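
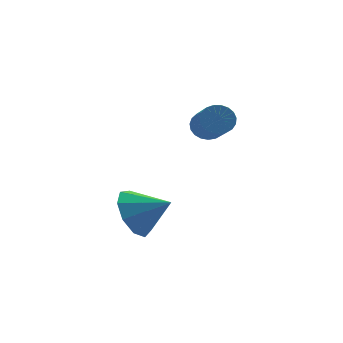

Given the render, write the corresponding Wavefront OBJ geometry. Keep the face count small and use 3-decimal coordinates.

v -2.722 2.084 0.019
v -2.206 2.25 -0.798
v -1.618 1.716 0.641
v -2.231 2.807 -0.425
v -2.485 3.025 0.155
v -2.85 2.804 0.672
v -3.155 2.245 0.883
v -3.258 1.612 0.689
v -3.11 1.199 0.182
v -2.78 1.201 -0.402
v -2.423 1.616 -0.789
v -0.379 3.628 3.104
v -0.147 3.385 2.631
v 0.071 2.129 3.383
v -0.161 2.372 3.856
v 0.047 3.482 2.737
v 0.264 2.226 3.49
v 0.166 3.604 2.907
v 0.384 2.349 3.66
v 0.192 3.731 3.111
v 0.409 2.475 3.863
v 0.119 3.84 3.313
v 0.336 2.584 4.066
v -0.04 3.912 3.48
v 0.177 2.656 4.232
v -0.258 3.935 3.581
v -0.04 2.679 4.333
v -0.496 3.905 3.6
v -0.279 2.649 4.352
v -0.715 3.827 3.533
v -0.497 2.571 4.285
v -0.875 3.715 3.392
v -0.657 2.459 4.144
v -0.949 3.587 3.201
v -0.732 2.331 3.953
v -0.925 3.467 2.993
v -0.707 2.211 3.745
v -0.806 3.375 2.805
v -0.589 2.119 3.557
v -0.613 3.326 2.668
v -0.396 2.07 3.42
v -0.38 3.33 2.606
v -0.163 2.074 3.359
f 2 1 4
f 2 4 3
f 4 1 5
f 4 5 3
f 5 1 6
f 5 6 3
f 6 1 7
f 6 7 3
f 7 1 8
f 7 8 3
f 8 1 9
f 8 9 3
f 9 1 10
f 9 10 3
f 10 1 11
f 10 11 3
f 11 1 2
f 11 2 3
f 13 12 16
f 13 16 14
f 14 16 17
f 14 17 15
f 16 12 18
f 16 18 17
f 17 18 19
f 17 19 15
f 18 12 20
f 18 20 19
f 19 20 21
f 19 21 15
f 20 12 22
f 20 22 21
f 21 22 23
f 21 23 15
f 22 12 24
f 22 24 23
f 23 24 25
f 23 25 15
f 24 12 26
f 24 26 25
f 25 26 27
f 25 27 15
f 26 12 28
f 26 28 27
f 27 28 29
f 27 29 15
f 28 12 30
f 28 30 29
f 29 30 31
f 29 31 15
f 30 12 32
f 30 32 31
f 31 32 33
f 31 33 15
f 32 12 34
f 32 34 33
f 33 34 35
f 33 35 15
f 34 12 36
f 34 36 35
f 35 36 37
f 35 37 15
f 36 12 38
f 36 38 37
f 37 38 39
f 37 39 15
f 38 12 40
f 38 40 39
f 39 40 41
f 39 41 15
f 40 12 42
f 40 42 41
f 41 42 43
f 41 43 15
f 42 12 13
f 42 13 43
f 43 13 14
f 43 14 15



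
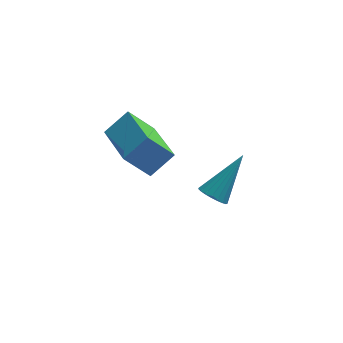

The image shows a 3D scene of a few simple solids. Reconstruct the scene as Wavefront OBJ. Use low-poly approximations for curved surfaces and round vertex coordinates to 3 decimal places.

v 0.19 0.418 0.202
v -0.696 0.349 1.245
v -0.437 2.359 -0.202
v -1.323 2.29 0.84
v 1.003 0.83 0.92
v 0.117 0.761 1.962
v 0.376 2.771 0.515
v -0.51 2.702 1.558
v 2.398 2.662 -3.328
v 2.702 2.156 -3.222
v 3.502 3.618 -1.932
v 2.839 2.262 -3.402
v 2.899 2.437 -3.57
v 2.872 2.651 -3.695
v 2.763 2.867 -3.757
v 2.592 3.047 -3.745
v 2.386 3.161 -3.66
v 2.183 3.189 -3.518
v 2.017 3.125 -3.344
v 1.917 2.982 -3.166
v 1.9 2.783 -3.016
v 1.969 2.563 -2.92
v 2.112 2.36 -2.895
v 2.305 2.21 -2.944
v 2.514 2.138 -3.06
f 2 4 1
f 5 2 1
f 1 4 3
f 3 5 1
f 2 8 4
f 6 2 5
f 6 8 2
f 4 8 3
f 7 5 3
f 3 8 7
f 7 6 5
f 8 6 7
f 10 9 12
f 10 12 11
f 12 9 13
f 12 13 11
f 13 9 14
f 13 14 11
f 14 9 15
f 14 15 11
f 15 9 16
f 15 16 11
f 16 9 17
f 16 17 11
f 17 9 18
f 17 18 11
f 18 9 19
f 18 19 11
f 19 9 20
f 19 20 11
f 20 9 21
f 20 21 11
f 21 9 22
f 21 22 11
f 22 9 23
f 22 23 11
f 23 9 24
f 23 24 11
f 24 9 25
f 24 25 11
f 25 9 10
f 25 10 11



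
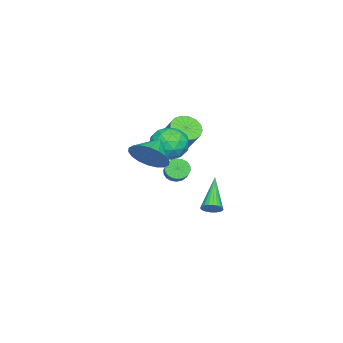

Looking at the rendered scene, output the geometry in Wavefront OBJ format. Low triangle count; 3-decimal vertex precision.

v 0.279 4.159 -4.499
v 0.645 3.914 -4.137
v -1.359 3.661 -3.181
v 0.642 4.123 -4.061
v 0.584 4.337 -4.052
v 0.48 4.525 -4.11
v 0.345 4.656 -4.228
v 0.2 4.712 -4.387
v 0.067 4.684 -4.563
v -0.034 4.576 -4.73
v -0.087 4.404 -4.861
v -0.084 4.195 -4.936
v -0.026 3.981 -4.946
v 0.078 3.793 -4.887
v 0.213 3.661 -4.769
v 0.358 3.605 -4.61
v 0.491 3.634 -4.434
v 0.591 3.742 -4.268
v -2.432 1.013 -1.526
v -1.659 0.995 -1.904
v -0.976 1.93 -0.552
v -1.748 1.947 -0.174
v -1.834 1.337 -2.052
v -1.151 2.272 -0.7
v -2.145 1.605 -2.08
v -1.462 2.539 -0.728
v -2.522 1.737 -1.981
v -1.839 2.672 -0.629
v -2.878 1.703 -1.778
v -2.195 2.638 -0.425
v -3.132 1.511 -1.517
v -2.449 2.446 -0.164
v -3.226 1.205 -1.258
v -2.543 2.14 0.094
v -3.137 0.855 -1.06
v -2.454 1.789 0.292
v -2.887 0.541 -0.97
v -2.204 1.475 0.382
v -2.533 0.335 -1.007
v -1.849 1.269 0.346
v -2.155 0.284 -1.162
v -1.472 1.219 0.19
v -1.841 0.4 -1.401
v -1.157 1.335 -0.049
v -1.662 0.657 -1.669
v -0.979 1.592 -0.317
v 4.431 2.631 0.78
v 4.958 2.926 1.663
v 3.269 2.729 1.44
v 4.871 3.341 1.448
v 4.697 3.616 1.1
v 4.47 3.696 0.689
v 4.235 3.565 0.296
v 4.039 3.249 -0.001
v 3.921 2.81 -0.144
v 3.904 2.336 -0.103
v 3.991 1.92 0.112
v 4.165 1.645 0.459
v 4.392 1.565 0.87
v 4.627 1.697 1.263
v 4.822 2.013 1.561
v 4.941 2.451 1.703
v -0.011 2.683 0.248
v 0.905 2.298 0.622
v 0.135 1.682 -1.142
v 1.051 1.297 -0.768
v 0.137 1.056 -0.284
v 0.046 1.674 0.574
v 0.994 2.306 -1.094
v 0.903 2.924 -0.236
v 1.526 2.065 -0.208
v 0.997 1.292 0.293
v 0.043 2.688 -0.813
v -0.486 1.915 -0.312
v 0.434 2.578 0.557
v 0.606 1.402 -1.077
v 0.069 1.26 -0.793
v 0.607 1.034 -0.573
v -0.071 2.211 0.529
v 0.468 1.985 0.749
v 0.017 1.255 0.216
v 0.572 1.995 -1.269
v 1.111 1.769 -1.049
v 0.433 2.946 0.053
v 0.971 2.72 0.273
v 1.023 2.725 -0.736
v 1.337 2.215 0.289
v 1.424 1.627 -0.528
v 1.39 2.22 -0.72
v 1.336 2.583 -0.215
v 1.026 1.761 0.583
v 1.113 1.172 -0.233
v 0.575 1.031 0.051
v 0.522 1.394 0.555
v 1.391 1.624 0.096
v -0.073 2.808 -0.287
v 0.014 2.219 -1.103
v 0.518 2.586 -1.075
v 0.465 2.949 -0.571
v -0.384 2.353 0.008
v -0.297 1.765 -0.809
v -0.296 1.397 -0.305
v -0.35 1.76 0.2
v -0.351 2.356 -0.616
v -1.063 1.677 -3.028
v -0.639 1.344 -3.373
v 0.567 1.95 -2.478
v 0.143 2.283 -2.132
v -0.658 1.59 -3.515
v 0.549 2.197 -2.62
v -0.756 1.853 -3.561
v 0.45 2.46 -2.666
v -0.916 2.081 -3.501
v 0.291 2.688 -2.606
v -1.104 2.23 -3.347
v 0.102 2.836 -2.452
v -1.285 2.268 -3.13
v -0.078 2.875 -2.235
v -1.421 2.19 -2.893
v -0.215 2.796 -1.998
v -1.487 2.01 -2.682
v -0.281 2.616 -1.787
v -1.469 1.763 -2.54
v -0.262 2.37 -1.645
v -1.37 1.5 -2.494
v -0.164 2.107 -1.599
v -1.211 1.272 -2.554
v -0.004 1.879 -1.659
v -1.022 1.124 -2.708
v 0.184 1.73 -1.813
v -0.842 1.085 -2.925
v 0.365 1.692 -2.03
v -0.705 1.164 -3.162
v 0.501 1.77 -2.267
f 2 1 4
f 2 4 3
f 4 1 5
f 4 5 3
f 5 1 6
f 5 6 3
f 6 1 7
f 6 7 3
f 7 1 8
f 7 8 3
f 8 1 9
f 8 9 3
f 9 1 10
f 9 10 3
f 10 1 11
f 10 11 3
f 11 1 12
f 11 12 3
f 12 1 13
f 12 13 3
f 13 1 14
f 13 14 3
f 14 1 15
f 14 15 3
f 15 1 16
f 15 16 3
f 16 1 17
f 16 17 3
f 17 1 18
f 17 18 3
f 18 1 2
f 18 2 3
f 20 19 23
f 20 23 21
f 21 23 24
f 21 24 22
f 23 19 25
f 23 25 24
f 24 25 26
f 24 26 22
f 25 19 27
f 25 27 26
f 26 27 28
f 26 28 22
f 27 19 29
f 27 29 28
f 28 29 30
f 28 30 22
f 29 19 31
f 29 31 30
f 30 31 32
f 30 32 22
f 31 19 33
f 31 33 32
f 32 33 34
f 32 34 22
f 33 19 35
f 33 35 34
f 34 35 36
f 34 36 22
f 35 19 37
f 35 37 36
f 36 37 38
f 36 38 22
f 37 19 39
f 37 39 38
f 38 39 40
f 38 40 22
f 39 19 41
f 39 41 40
f 40 41 42
f 40 42 22
f 41 19 43
f 41 43 42
f 42 43 44
f 42 44 22
f 43 19 45
f 43 45 44
f 44 45 46
f 44 46 22
f 45 19 20
f 45 20 46
f 46 20 21
f 46 21 22
f 48 47 50
f 48 50 49
f 50 47 51
f 50 51 49
f 51 47 52
f 51 52 49
f 52 47 53
f 52 53 49
f 53 47 54
f 53 54 49
f 54 47 55
f 54 55 49
f 55 47 56
f 55 56 49
f 56 47 57
f 56 57 49
f 57 47 58
f 57 58 49
f 58 47 59
f 58 59 49
f 59 47 60
f 59 60 49
f 60 47 61
f 60 61 49
f 61 47 62
f 61 62 49
f 62 47 48
f 62 48 49
f 63 100 79
f 100 74 103
f 79 103 68
f 100 103 79
f 63 79 75
f 79 68 80
f 75 80 64
f 79 80 75
f 63 75 84
f 75 64 85
f 84 85 70
f 75 85 84
f 63 84 96
f 84 70 99
f 96 99 73
f 84 99 96
f 63 96 100
f 96 73 104
f 100 104 74
f 96 104 100
f 64 80 91
f 80 68 94
f 91 94 72
f 80 94 91
f 68 103 81
f 103 74 102
f 81 102 67
f 103 102 81
f 74 104 101
f 104 73 97
f 101 97 65
f 104 97 101
f 73 99 98
f 99 70 86
f 98 86 69
f 99 86 98
f 70 85 90
f 85 64 87
f 90 87 71
f 85 87 90
f 66 92 78
f 92 72 93
f 78 93 67
f 92 93 78
f 66 78 76
f 78 67 77
f 76 77 65
f 78 77 76
f 66 76 83
f 76 65 82
f 83 82 69
f 76 82 83
f 66 83 88
f 83 69 89
f 88 89 71
f 83 89 88
f 66 88 92
f 88 71 95
f 92 95 72
f 88 95 92
f 67 93 81
f 93 72 94
f 81 94 68
f 93 94 81
f 65 77 101
f 77 67 102
f 101 102 74
f 77 102 101
f 69 82 98
f 82 65 97
f 98 97 73
f 82 97 98
f 71 89 90
f 89 69 86
f 90 86 70
f 89 86 90
f 72 95 91
f 95 71 87
f 91 87 64
f 95 87 91
f 106 105 109
f 106 109 107
f 107 109 110
f 107 110 108
f 109 105 111
f 109 111 110
f 110 111 112
f 110 112 108
f 111 105 113
f 111 113 112
f 112 113 114
f 112 114 108
f 113 105 115
f 113 115 114
f 114 115 116
f 114 116 108
f 115 105 117
f 115 117 116
f 116 117 118
f 116 118 108
f 117 105 119
f 117 119 118
f 118 119 120
f 118 120 108
f 119 105 121
f 119 121 120
f 120 121 122
f 120 122 108
f 121 105 123
f 121 123 122
f 122 123 124
f 122 124 108
f 123 105 125
f 123 125 124
f 124 125 126
f 124 126 108
f 125 105 127
f 125 127 126
f 126 127 128
f 126 128 108
f 127 105 129
f 127 129 128
f 128 129 130
f 128 130 108
f 129 105 131
f 129 131 130
f 130 131 132
f 130 132 108
f 131 105 133
f 131 133 132
f 132 133 134
f 132 134 108
f 133 105 106
f 133 106 134
f 134 106 107
f 134 107 108



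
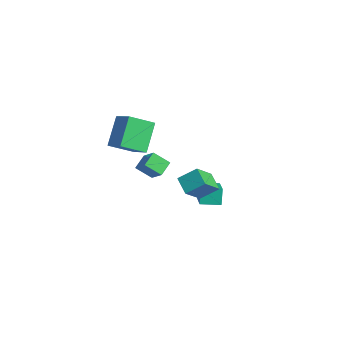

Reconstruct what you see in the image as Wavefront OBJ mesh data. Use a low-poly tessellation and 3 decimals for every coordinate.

v 0.166 -1.281 0.907
v 1.27 -1.414 2.139
v -0.159 -0.362 1.297
v 0.945 -0.495 2.53
v 1.015 -0.685 0.21
v 2.119 -0.818 1.443
v 0.69 0.234 0.601
v 1.794 0.101 1.833
v 0.823 3.033 -4.468
v 0.382 3.486 -3.472
v 1.635 4.104 -4.597
v 1.194 4.558 -3.601
v 2.066 2.202 -3.539
v 1.625 2.656 -2.543
v 2.878 3.274 -3.668
v 2.437 3.727 -2.672
v -1.01 0.187 3.615
v -1.766 -1.165 4.493
v 0.383 0.093 4.67
v -0.373 -1.259 5.548
v -0.087 -1.201 2.272
v -0.843 -2.553 3.15
v 1.306 -1.295 3.327
v 0.55 -2.647 4.205
v 2.358 1.335 -0.604
v 2.682 -0.063 1.064
v 2.93 2.367 0.149
v 3.254 0.969 1.817
v 3.466 1.051 -1.057
v 3.79 -0.347 0.611
v 4.038 2.083 -0.304
v 4.362 0.685 1.364
f 2 4 1
f 5 2 1
f 1 4 3
f 3 5 1
f 2 8 4
f 6 2 5
f 6 8 2
f 4 8 3
f 7 5 3
f 3 8 7
f 7 6 5
f 8 6 7
f 10 12 9
f 13 10 9
f 9 12 11
f 11 13 9
f 10 16 12
f 14 10 13
f 14 16 10
f 12 16 11
f 15 13 11
f 11 16 15
f 15 14 13
f 16 14 15
f 18 20 17
f 21 18 17
f 17 20 19
f 19 21 17
f 18 24 20
f 22 18 21
f 22 24 18
f 20 24 19
f 23 21 19
f 19 24 23
f 23 22 21
f 24 22 23
f 26 28 25
f 29 26 25
f 25 28 27
f 27 29 25
f 26 32 28
f 30 26 29
f 30 32 26
f 28 32 27
f 31 29 27
f 27 32 31
f 31 30 29
f 32 30 31



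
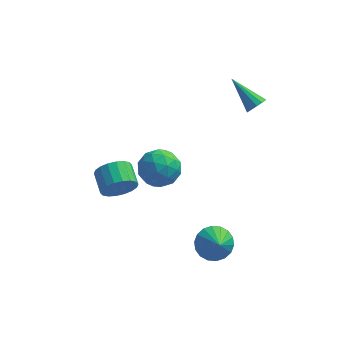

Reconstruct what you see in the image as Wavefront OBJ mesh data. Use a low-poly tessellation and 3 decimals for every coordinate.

v 2.269 2.754 1.159
v 2.504 2.587 1.616
v 1.051 3.666 2.121
v 2.64 2.848 1.539
v 2.658 3.08 1.342
v 2.552 3.207 1.087
v 2.356 3.191 0.855
v 2.133 3.036 0.719
v 1.952 2.791 0.723
v 1.872 2.534 0.866
v 1.918 2.347 1.101
v 2.075 2.289 1.355
v 2.294 2.379 1.547
v 0.935 -1.942 -4.312
v 1.484 -1.343 -3.947
v 1.265 -2.758 -3.468
v 1.145 -1.281 -3.754
v 0.763 -1.349 -3.671
v 0.416 -1.534 -3.715
v 0.172 -1.8 -3.877
v 0.079 -2.094 -4.126
v 0.155 -2.358 -4.411
v 0.386 -2.54 -4.677
v 0.726 -2.602 -4.87
v 1.107 -2.534 -4.953
v 1.454 -2.349 -4.909
v 1.699 -2.083 -4.747
v 1.792 -1.789 -4.499
v 1.715 -1.525 -4.213
v -3.483 -0.136 -2.749
v -2.974 -0.167 -2.044
v -3.407 0.824 -1.686
v -3.917 0.856 -2.391
v -2.754 0.021 -2.301
v -3.188 1.013 -1.943
v -2.679 0.179 -2.647
v -3.112 1.171 -2.289
v -2.763 0.274 -3.012
v -3.196 1.266 -2.654
v -2.989 0.288 -3.326
v -3.423 1.28 -2.968
v -3.314 0.218 -3.525
v -3.747 1.21 -3.167
v -3.672 0.078 -3.571
v -4.105 1.07 -3.213
v -3.993 -0.104 -3.454
v -4.426 0.887 -3.096
v -4.212 -0.293 -3.197
v -4.646 0.699 -2.839
v -4.288 -0.451 -2.851
v -4.721 0.541 -2.493
v -4.204 -0.546 -2.486
v -4.637 0.446 -2.128
v -3.977 -0.56 -2.172
v -4.411 0.432 -1.814
v -3.653 -0.49 -1.973
v -4.086 0.502 -1.615
v -3.295 -0.35 -1.927
v -3.728 0.642 -1.569
v -1.964 2.387 -3.364
v -1.042 2.008 -2.998
v -2.798 1.092 -2.602
v -1.876 0.713 -2.236
v -2.265 1.625 -1.854
v -1.749 2.425 -2.325
v -2.091 0.675 -3.275
v -1.575 1.475 -3.746
v -1.12 0.95 -2.943
v -1.228 1.537 -2.064
v -2.612 1.563 -3.536
v -2.72 2.15 -2.657
v -1.429 2.311 -3.248
v -2.411 0.789 -2.352
v -2.639 1.325 -2.127
v -2.097 1.102 -1.912
v -1.845 2.556 -2.852
v -1.303 2.333 -2.637
v -2.022 2.108 -1.964
v -2.537 0.767 -2.963
v -1.995 0.544 -2.748
v -1.743 1.998 -3.688
v -1.201 1.775 -3.473
v -1.818 0.992 -3.636
v -0.934 1.466 -3
v -1.424 0.706 -2.553
v -1.55 0.683 -3.164
v -1.247 1.153 -3.44
v -0.997 1.811 -2.484
v -1.488 1.05 -2.036
v -1.716 1.586 -1.811
v -1.413 2.056 -2.088
v -1.043 1.19 -2.452
v -2.352 2.05 -3.564
v -2.843 1.289 -3.116
v -2.427 1.044 -3.512
v -2.124 1.514 -3.789
v -2.416 2.394 -3.047
v -2.906 1.634 -2.6
v -2.593 1.947 -2.16
v -2.29 2.417 -2.436
v -2.797 1.91 -3.148
f 2 1 4
f 2 4 3
f 4 1 5
f 4 5 3
f 5 1 6
f 5 6 3
f 6 1 7
f 6 7 3
f 7 1 8
f 7 8 3
f 8 1 9
f 8 9 3
f 9 1 10
f 9 10 3
f 10 1 11
f 10 11 3
f 11 1 12
f 11 12 3
f 12 1 13
f 12 13 3
f 13 1 2
f 13 2 3
f 15 14 17
f 15 17 16
f 17 14 18
f 17 18 16
f 18 14 19
f 18 19 16
f 19 14 20
f 19 20 16
f 20 14 21
f 20 21 16
f 21 14 22
f 21 22 16
f 22 14 23
f 22 23 16
f 23 14 24
f 23 24 16
f 24 14 25
f 24 25 16
f 25 14 26
f 25 26 16
f 26 14 27
f 26 27 16
f 27 14 28
f 27 28 16
f 28 14 29
f 28 29 16
f 29 14 15
f 29 15 16
f 31 30 34
f 31 34 32
f 32 34 35
f 32 35 33
f 34 30 36
f 34 36 35
f 35 36 37
f 35 37 33
f 36 30 38
f 36 38 37
f 37 38 39
f 37 39 33
f 38 30 40
f 38 40 39
f 39 40 41
f 39 41 33
f 40 30 42
f 40 42 41
f 41 42 43
f 41 43 33
f 42 30 44
f 42 44 43
f 43 44 45
f 43 45 33
f 44 30 46
f 44 46 45
f 45 46 47
f 45 47 33
f 46 30 48
f 46 48 47
f 47 48 49
f 47 49 33
f 48 30 50
f 48 50 49
f 49 50 51
f 49 51 33
f 50 30 52
f 50 52 51
f 51 52 53
f 51 53 33
f 52 30 54
f 52 54 53
f 53 54 55
f 53 55 33
f 54 30 56
f 54 56 55
f 55 56 57
f 55 57 33
f 56 30 58
f 56 58 57
f 57 58 59
f 57 59 33
f 58 30 31
f 58 31 59
f 59 31 32
f 59 32 33
f 60 97 76
f 97 71 100
f 76 100 65
f 97 100 76
f 60 76 72
f 76 65 77
f 72 77 61
f 76 77 72
f 60 72 81
f 72 61 82
f 81 82 67
f 72 82 81
f 60 81 93
f 81 67 96
f 93 96 70
f 81 96 93
f 60 93 97
f 93 70 101
f 97 101 71
f 93 101 97
f 61 77 88
f 77 65 91
f 88 91 69
f 77 91 88
f 65 100 78
f 100 71 99
f 78 99 64
f 100 99 78
f 71 101 98
f 101 70 94
f 98 94 62
f 101 94 98
f 70 96 95
f 96 67 83
f 95 83 66
f 96 83 95
f 67 82 87
f 82 61 84
f 87 84 68
f 82 84 87
f 63 89 75
f 89 69 90
f 75 90 64
f 89 90 75
f 63 75 73
f 75 64 74
f 73 74 62
f 75 74 73
f 63 73 80
f 73 62 79
f 80 79 66
f 73 79 80
f 63 80 85
f 80 66 86
f 85 86 68
f 80 86 85
f 63 85 89
f 85 68 92
f 89 92 69
f 85 92 89
f 64 90 78
f 90 69 91
f 78 91 65
f 90 91 78
f 62 74 98
f 74 64 99
f 98 99 71
f 74 99 98
f 66 79 95
f 79 62 94
f 95 94 70
f 79 94 95
f 68 86 87
f 86 66 83
f 87 83 67
f 86 83 87
f 69 92 88
f 92 68 84
f 88 84 61
f 92 84 88



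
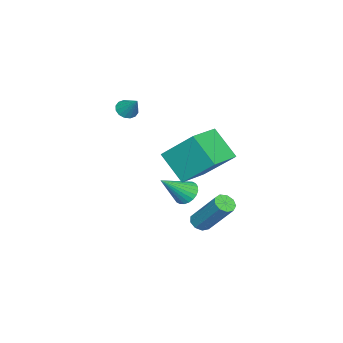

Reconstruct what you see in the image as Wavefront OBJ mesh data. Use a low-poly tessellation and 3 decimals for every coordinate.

v -0.733 -1.029 -2.571
v -0.173 -0.871 -2.979
v 0.393 -1.811 -1.329
v -0.19 -0.645 -2.821
v -0.29 -0.476 -2.624
v -0.457 -0.392 -2.42
v -0.666 -0.405 -2.239
v -0.885 -0.512 -2.108
v -1.081 -0.699 -2.048
v -1.224 -0.935 -2.067
v -1.292 -1.186 -2.163
v -1.275 -1.413 -2.321
v -1.176 -1.581 -2.518
v -1.009 -1.665 -2.722
v -0.8 -1.652 -2.903
v -0.581 -1.545 -3.034
v -0.385 -1.358 -3.094
v -0.242 -1.122 -3.075
v 2.25 0.115 2.247
v 2.316 1.64 3.732
v 2.686 1.303 1.008
v 2.752 2.828 2.494
v 3.868 -0.208 2.506
v 3.934 1.317 3.992
v 4.304 0.98 1.268
v 4.37 2.505 2.753
v 3.427 1.476 -1.561
v 3.842 1.174 -1.429
v 4.248 2.482 0.293
v 3.833 2.784 0.161
v 3.948 1.438 -1.655
v 4.353 2.746 0.067
v 3.809 1.72 -1.836
v 4.215 3.028 -0.114
v 3.492 1.887 -1.889
v 3.898 3.195 -0.167
v 3.145 1.863 -1.788
v 3.55 3.171 -0.066
v 2.93 1.657 -1.581
v 3.335 2.965 0.141
v 2.947 1.367 -1.365
v 3.353 2.675 0.357
v 3.189 1.128 -1.24
v 3.595 2.435 0.482
v 3.543 1.051 -1.266
v 3.949 2.359 0.456
v -0.302 -3.802 2.557
v 0.144 -4.151 2.616
v 0.162 -3.058 3.463
v 0.228 -3.955 2.412
v 0.169 -3.717 2.247
v -0.016 -3.502 2.165
v -0.277 -3.367 2.188
v -0.545 -3.349 2.31
v -0.748 -3.452 2.498
v -0.831 -3.648 2.702
v -0.773 -3.886 2.867
v -0.588 -4.101 2.949
v -0.326 -4.236 2.926
v -0.058 -4.254 2.804
f 2 1 4
f 2 4 3
f 4 1 5
f 4 5 3
f 5 1 6
f 5 6 3
f 6 1 7
f 6 7 3
f 7 1 8
f 7 8 3
f 8 1 9
f 8 9 3
f 9 1 10
f 9 10 3
f 10 1 11
f 10 11 3
f 11 1 12
f 11 12 3
f 12 1 13
f 12 13 3
f 13 1 14
f 13 14 3
f 14 1 15
f 14 15 3
f 15 1 16
f 15 16 3
f 16 1 17
f 16 17 3
f 17 1 18
f 17 18 3
f 18 1 2
f 18 2 3
f 20 22 19
f 23 20 19
f 19 22 21
f 21 23 19
f 20 26 22
f 24 20 23
f 24 26 20
f 22 26 21
f 25 23 21
f 21 26 25
f 25 24 23
f 26 24 25
f 28 27 31
f 28 31 29
f 29 31 32
f 29 32 30
f 31 27 33
f 31 33 32
f 32 33 34
f 32 34 30
f 33 27 35
f 33 35 34
f 34 35 36
f 34 36 30
f 35 27 37
f 35 37 36
f 36 37 38
f 36 38 30
f 37 27 39
f 37 39 38
f 38 39 40
f 38 40 30
f 39 27 41
f 39 41 40
f 40 41 42
f 40 42 30
f 41 27 43
f 41 43 42
f 42 43 44
f 42 44 30
f 43 27 45
f 43 45 44
f 44 45 46
f 44 46 30
f 45 27 28
f 45 28 46
f 46 28 29
f 46 29 30
f 48 47 50
f 48 50 49
f 50 47 51
f 50 51 49
f 51 47 52
f 51 52 49
f 52 47 53
f 52 53 49
f 53 47 54
f 53 54 49
f 54 47 55
f 54 55 49
f 55 47 56
f 55 56 49
f 56 47 57
f 56 57 49
f 57 47 58
f 57 58 49
f 58 47 59
f 58 59 49
f 59 47 60
f 59 60 49
f 60 47 48
f 60 48 49



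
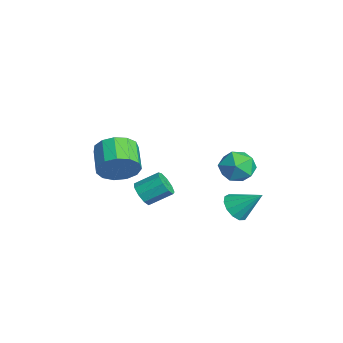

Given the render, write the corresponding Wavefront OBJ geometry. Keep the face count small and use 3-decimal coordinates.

v 2.162 -2.474 -1.284
v 2.764 -2.551 -1.341
v 2.941 -1.603 -0.753
v 2.338 -1.526 -0.696
v 2.618 -2.326 -1.66
v 2.795 -1.377 -1.072
v 2.259 -2.17 -1.804
v 2.435 -1.222 -1.216
v 1.854 -2.157 -1.704
v 2.03 -1.208 -1.116
v 1.593 -2.292 -1.408
v 1.769 -1.343 -0.82
v 1.598 -2.512 -1.054
v 1.775 -1.564 -0.466
v 1.867 -2.715 -0.807
v 2.044 -1.766 -0.219
v 2.274 -2.805 -0.784
v 2.45 -1.856 -0.196
v 2.628 -2.74 -0.994
v 2.805 -1.792 -0.407
v 2.595 1.27 -2.46
v 3.228 0.932 -2.514
v 3.165 2.19 -1.54
v 3.227 1.219 -2.801
v 3.025 1.523 -2.979
v 2.686 1.746 -2.992
v 2.319 1.818 -2.837
v 2.039 1.716 -2.561
v 1.936 1.473 -2.253
v 2.042 1.165 -2.011
v 2.323 0.89 -1.912
v 2.691 0.737 -1.986
v 3.029 0.752 -2.211
v -1.051 -2.602 -1.752
v -0.659 -2.228 -0.972
v -1.896 -2.023 -0.448
v -2.289 -2.398 -1.228
v -0.736 -1.822 -1.313
v -1.973 -1.617 -0.788
v -0.913 -1.663 -1.792
v -2.151 -1.459 -1.268
v -1.134 -1.803 -2.259
v -2.372 -1.598 -1.735
v -1.329 -2.197 -2.565
v -2.566 -1.992 -2.041
v -1.435 -2.719 -2.613
v -2.673 -2.514 -2.089
v -1.42 -3.204 -2.388
v -2.658 -3 -1.863
v -1.288 -3.498 -1.961
v -2.525 -3.294 -1.436
v -1.08 -3.508 -1.467
v -2.318 -3.303 -0.943
v -0.863 -3.23 -1.065
v -2.101 -3.026 -0.54
v -0.706 -2.753 -0.88
v -1.944 -2.548 -0.355
v 3.351 1.856 0.234
v 4.079 1.394 0.258
v 2.621 0.726 0.602
v 3.349 0.264 0.626
v 3.208 0.876 1.216
v 3.659 1.574 0.989
v 3.041 0.546 -0.129
v 3.492 1.244 -0.356
v 3.887 0.584 0.033
v 3.99 0.788 0.865
v 2.71 1.332 -0.005
v 2.813 1.536 0.827
f 2 1 5
f 2 5 3
f 3 5 6
f 3 6 4
f 5 1 7
f 5 7 6
f 6 7 8
f 6 8 4
f 7 1 9
f 7 9 8
f 8 9 10
f 8 10 4
f 9 1 11
f 9 11 10
f 10 11 12
f 10 12 4
f 11 1 13
f 11 13 12
f 12 13 14
f 12 14 4
f 13 1 15
f 13 15 14
f 14 15 16
f 14 16 4
f 15 1 17
f 15 17 16
f 16 17 18
f 16 18 4
f 17 1 19
f 17 19 18
f 18 19 20
f 18 20 4
f 19 1 2
f 19 2 20
f 20 2 3
f 20 3 4
f 22 21 24
f 22 24 23
f 24 21 25
f 24 25 23
f 25 21 26
f 25 26 23
f 26 21 27
f 26 27 23
f 27 21 28
f 27 28 23
f 28 21 29
f 28 29 23
f 29 21 30
f 29 30 23
f 30 21 31
f 30 31 23
f 31 21 32
f 31 32 23
f 32 21 33
f 32 33 23
f 33 21 22
f 33 22 23
f 35 34 38
f 35 38 36
f 36 38 39
f 36 39 37
f 38 34 40
f 38 40 39
f 39 40 41
f 39 41 37
f 40 34 42
f 40 42 41
f 41 42 43
f 41 43 37
f 42 34 44
f 42 44 43
f 43 44 45
f 43 45 37
f 44 34 46
f 44 46 45
f 45 46 47
f 45 47 37
f 46 34 48
f 46 48 47
f 47 48 49
f 47 49 37
f 48 34 50
f 48 50 49
f 49 50 51
f 49 51 37
f 50 34 52
f 50 52 51
f 51 52 53
f 51 53 37
f 52 34 54
f 52 54 53
f 53 54 55
f 53 55 37
f 54 34 56
f 54 56 55
f 55 56 57
f 55 57 37
f 56 34 35
f 56 35 57
f 57 35 36
f 57 36 37
f 58 69 63
f 58 63 59
f 58 59 65
f 58 65 68
f 58 68 69
f 59 63 67
f 63 69 62
f 69 68 60
f 68 65 64
f 65 59 66
f 61 67 62
f 61 62 60
f 61 60 64
f 61 64 66
f 61 66 67
f 62 67 63
f 60 62 69
f 64 60 68
f 66 64 65
f 67 66 59



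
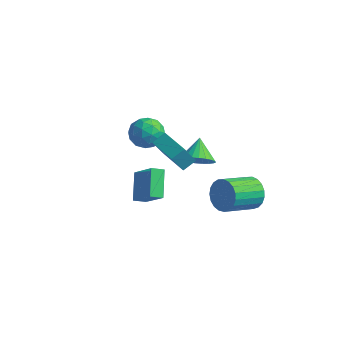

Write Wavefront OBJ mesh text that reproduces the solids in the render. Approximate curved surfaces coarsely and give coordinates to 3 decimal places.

v -3.626 1.586 0.038
v -2.509 1.455 0.047
v -3.831 -0.115 0.653
v -2.714 -0.246 0.662
v -3.204 0.451 1.397
v -3.078 1.502 1.016
v -3.262 -0.162 -0.316
v -3.136 0.889 -0.697
v -2.284 0.374 -0.172
v -2.248 0.753 0.887
v -4.092 0.587 -0.187
v -4.056 0.966 0.872
v -3.05 1.67 -0.012
v -3.29 -0.33 0.712
v -3.579 0.08 1.144
v -2.922 0.003 1.149
v -3.384 1.698 0.558
v -2.727 1.62 0.563
v -3.136 1.03 1.357
v -3.613 -0.28 0.137
v -2.956 -0.358 0.142
v -3.418 1.337 -0.449
v -2.761 1.26 -0.444
v -3.204 0.31 -0.657
v -2.261 0.957 -0.135
v -2.381 -0.042 0.227
v -2.704 0.007 -0.349
v -2.629 0.625 -0.572
v -2.24 1.18 0.487
v -2.36 0.18 0.849
v -2.648 0.59 1.281
v -2.574 1.208 1.057
v -2.107 0.545 0.359
v -3.98 1.16 -0.149
v -4.1 0.16 0.213
v -3.766 0.132 -0.357
v -3.692 0.75 -0.581
v -3.959 1.382 0.473
v -4.079 0.383 0.835
v -3.711 0.715 1.272
v -3.636 1.333 1.049
v -4.233 0.795 0.341
v 3.954 1.219 -1.519
v 4.507 1.412 -0.611
v 3.999 -0.506 0.106
v 3.446 -0.699 -0.801
v 4.096 1.561 -0.504
v 3.589 -0.358 0.213
v 3.662 1.65 -0.572
v 3.154 -0.268 0.145
v 3.278 1.665 -0.804
v 2.77 -0.253 -0.087
v 3.01 1.603 -1.16
v 2.502 -0.315 -0.443
v 2.906 1.474 -1.577
v 2.398 -0.444 -0.86
v 2.983 1.302 -1.985
v 2.475 -0.616 -1.268
v 3.228 1.115 -2.312
v 2.72 -0.803 -1.594
v 3.599 0.946 -2.501
v 3.091 -0.972 -1.784
v 4.03 0.824 -2.521
v 3.523 -1.094 -1.804
v 4.449 0.771 -2.367
v 3.941 -1.147 -1.65
v 4.782 0.795 -2.067
v 4.274 -1.123 -1.35
v 4.972 0.892 -1.672
v 4.464 -1.026 -0.955
v 4.986 1.046 -1.25
v 4.478 -0.872 -0.533
v 4.821 1.23 -0.875
v 4.313 -0.688 -0.158
v -1.869 -2.038 -3.239
v -0.345 -2.335 -1.885
v -2.761 -0.877 -1.981
v -1.237 -1.174 -0.627
v -1.463 -1.386 -3.553
v 0.061 -1.683 -2.199
v -2.355 -0.225 -2.295
v -0.831 -0.522 -0.941
v 0.739 0.419 0.059
v 1.678 0.545 0.513
v 0.101 1.421 1.101
v 1.684 0.843 0.231
v 1.547 1.076 -0.077
v 1.287 1.209 -0.364
v 0.944 1.222 -0.587
v 0.569 1.113 -0.711
v 0.22 0.898 -0.719
v -0.05 0.611 -0.608
v -0.199 0.294 -0.395
v -0.206 -0.004 -0.114
v -0.069 -0.237 0.194
v 0.191 -0.37 0.481
v 0.534 -0.383 0.704
v 0.909 -0.274 0.829
v 1.258 -0.059 0.836
v 1.528 0.228 0.725
v 0.61 -2.28 2.228
v 0.366 -2.937 3.417
v 0.87 -1.522 2.7
v 0.626 -2.179 3.889
v 2.554 -2.961 2.251
v 2.31 -3.618 3.44
v 2.814 -2.203 2.723
v 2.57 -2.86 3.912
f 1 38 17
f 38 12 41
f 17 41 6
f 38 41 17
f 1 17 13
f 17 6 18
f 13 18 2
f 17 18 13
f 1 13 22
f 13 2 23
f 22 23 8
f 13 23 22
f 1 22 34
f 22 8 37
f 34 37 11
f 22 37 34
f 1 34 38
f 34 11 42
f 38 42 12
f 34 42 38
f 2 18 29
f 18 6 32
f 29 32 10
f 18 32 29
f 6 41 19
f 41 12 40
f 19 40 5
f 41 40 19
f 12 42 39
f 42 11 35
f 39 35 3
f 42 35 39
f 11 37 36
f 37 8 24
f 36 24 7
f 37 24 36
f 8 23 28
f 23 2 25
f 28 25 9
f 23 25 28
f 4 30 16
f 30 10 31
f 16 31 5
f 30 31 16
f 4 16 14
f 16 5 15
f 14 15 3
f 16 15 14
f 4 14 21
f 14 3 20
f 21 20 7
f 14 20 21
f 4 21 26
f 21 7 27
f 26 27 9
f 21 27 26
f 4 26 30
f 26 9 33
f 30 33 10
f 26 33 30
f 5 31 19
f 31 10 32
f 19 32 6
f 31 32 19
f 3 15 39
f 15 5 40
f 39 40 12
f 15 40 39
f 7 20 36
f 20 3 35
f 36 35 11
f 20 35 36
f 9 27 28
f 27 7 24
f 28 24 8
f 27 24 28
f 10 33 29
f 33 9 25
f 29 25 2
f 33 25 29
f 44 43 47
f 44 47 45
f 45 47 48
f 45 48 46
f 47 43 49
f 47 49 48
f 48 49 50
f 48 50 46
f 49 43 51
f 49 51 50
f 50 51 52
f 50 52 46
f 51 43 53
f 51 53 52
f 52 53 54
f 52 54 46
f 53 43 55
f 53 55 54
f 54 55 56
f 54 56 46
f 55 43 57
f 55 57 56
f 56 57 58
f 56 58 46
f 57 43 59
f 57 59 58
f 58 59 60
f 58 60 46
f 59 43 61
f 59 61 60
f 60 61 62
f 60 62 46
f 61 43 63
f 61 63 62
f 62 63 64
f 62 64 46
f 63 43 65
f 63 65 64
f 64 65 66
f 64 66 46
f 65 43 67
f 65 67 66
f 66 67 68
f 66 68 46
f 67 43 69
f 67 69 68
f 68 69 70
f 68 70 46
f 69 43 71
f 69 71 70
f 70 71 72
f 70 72 46
f 71 43 73
f 71 73 72
f 72 73 74
f 72 74 46
f 73 43 44
f 73 44 74
f 74 44 45
f 74 45 46
f 76 78 75
f 79 76 75
f 75 78 77
f 77 79 75
f 76 82 78
f 80 76 79
f 80 82 76
f 78 82 77
f 81 79 77
f 77 82 81
f 81 80 79
f 82 80 81
f 84 83 86
f 84 86 85
f 86 83 87
f 86 87 85
f 87 83 88
f 87 88 85
f 88 83 89
f 88 89 85
f 89 83 90
f 89 90 85
f 90 83 91
f 90 91 85
f 91 83 92
f 91 92 85
f 92 83 93
f 92 93 85
f 93 83 94
f 93 94 85
f 94 83 95
f 94 95 85
f 95 83 96
f 95 96 85
f 96 83 97
f 96 97 85
f 97 83 98
f 97 98 85
f 98 83 99
f 98 99 85
f 99 83 100
f 99 100 85
f 100 83 84
f 100 84 85
f 102 104 101
f 105 102 101
f 101 104 103
f 103 105 101
f 102 108 104
f 106 102 105
f 106 108 102
f 104 108 103
f 107 105 103
f 103 108 107
f 107 106 105
f 108 106 107



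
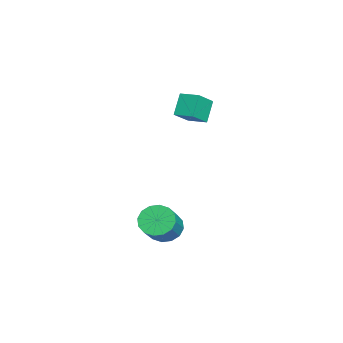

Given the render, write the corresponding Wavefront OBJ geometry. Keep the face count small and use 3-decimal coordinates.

v 1.967 -1.007 -1.078
v 2.326 -1.446 -1.569
v 3.412 -1.672 -0.574
v 3.053 -1.233 -0.082
v 2.462 -1.088 -1.636
v 3.547 -1.314 -0.64
v 2.465 -0.709 -1.553
v 3.551 -0.935 -0.558
v 2.335 -0.409 -1.343
v 3.42 -0.635 -0.348
v 2.106 -0.27 -1.062
v 3.192 -0.496 -0.067
v 1.84 -0.328 -0.785
v 2.926 -0.554 0.21
v 1.608 -0.568 -0.586
v 2.694 -0.794 0.409
v 1.473 -0.926 -0.52
v 2.558 -1.152 0.476
v 1.469 -1.305 -0.602
v 2.555 -1.531 0.393
v 1.6 -1.605 -0.812
v 2.685 -1.831 0.183
v 1.828 -1.744 -1.093
v 2.914 -1.97 -0.098
v 2.094 -1.686 -1.37
v 3.18 -1.912 -0.375
v -2.974 -0.185 3.499
v -2.214 -0.707 4.187
v -2.558 0.591 3.628
v -1.798 0.07 4.316
v -2.322 -0.39 2.624
v -1.562 -0.911 3.312
v -1.906 0.387 2.753
v -1.146 -0.135 3.441
f 2 1 5
f 2 5 3
f 3 5 6
f 3 6 4
f 5 1 7
f 5 7 6
f 6 7 8
f 6 8 4
f 7 1 9
f 7 9 8
f 8 9 10
f 8 10 4
f 9 1 11
f 9 11 10
f 10 11 12
f 10 12 4
f 11 1 13
f 11 13 12
f 12 13 14
f 12 14 4
f 13 1 15
f 13 15 14
f 14 15 16
f 14 16 4
f 15 1 17
f 15 17 16
f 16 17 18
f 16 18 4
f 17 1 19
f 17 19 18
f 18 19 20
f 18 20 4
f 19 1 21
f 19 21 20
f 20 21 22
f 20 22 4
f 21 1 23
f 21 23 22
f 22 23 24
f 22 24 4
f 23 1 25
f 23 25 24
f 24 25 26
f 24 26 4
f 25 1 2
f 25 2 26
f 26 2 3
f 26 3 4
f 28 30 27
f 31 28 27
f 27 30 29
f 29 31 27
f 28 34 30
f 32 28 31
f 32 34 28
f 30 34 29
f 33 31 29
f 29 34 33
f 33 32 31
f 34 32 33



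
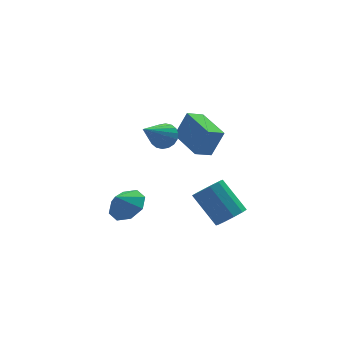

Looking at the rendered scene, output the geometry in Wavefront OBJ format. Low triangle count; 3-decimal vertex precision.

v -0.863 1.963 -2.816
v -0.223 2.493 -2.225
v -1.477 1.777 -1.984
v -0.781 2.941 -2.537
v -1.388 2.816 -3.012
v -1.687 2.191 -3.372
v -1.504 1.433 -3.407
v -0.946 0.985 -3.095
v -0.339 1.11 -2.62
v -0.04 1.735 -2.259
v 3.876 0.694 -3.802
v 4.602 0.602 -3.332
v 3.81 1.834 -1.868
v 3.084 1.926 -2.338
v 4.666 1.027 -3.655
v 3.874 2.259 -2.191
v 4.428 1.325 -4.034
v 3.637 2.557 -2.57
v 3.979 1.382 -4.324
v 3.188 2.613 -2.861
v 3.491 1.176 -4.415
v 2.699 2.408 -2.952
v 3.15 0.786 -4.272
v 2.358 2.018 -2.808
v 3.086 0.361 -3.949
v 2.294 1.593 -2.485
v 3.323 0.063 -3.57
v 2.532 1.295 -2.106
v 3.772 0.007 -3.279
v 2.981 1.238 -1.816
v 4.261 0.212 -3.188
v 3.469 1.444 -1.725
v 2.289 1.392 0.487
v 2.906 1.367 1.898
v 1.878 3.348 0.701
v 2.496 3.323 2.112
v 3.164 1.617 0.108
v 3.782 1.592 1.519
v 2.754 3.573 0.322
v 3.371 3.548 1.733
v 0.713 1.148 2.14
v 1.268 1.047 2.619
v -0.573 0.152 3.42
v 1.14 1.335 2.714
v 0.928 1.586 2.696
v 0.673 1.75 2.568
v 0.426 1.795 2.354
v 0.236 1.712 2.099
v 0.14 1.517 1.851
v 0.158 1.249 1.661
v 0.286 0.961 1.565
v 0.498 0.709 1.583
v 0.753 0.545 1.712
v 1 0.5 1.925
v 1.19 0.584 2.181
v 1.286 0.779 2.428
f 2 1 4
f 2 4 3
f 4 1 5
f 4 5 3
f 5 1 6
f 5 6 3
f 6 1 7
f 6 7 3
f 7 1 8
f 7 8 3
f 8 1 9
f 8 9 3
f 9 1 10
f 9 10 3
f 10 1 2
f 10 2 3
f 12 11 15
f 12 15 13
f 13 15 16
f 13 16 14
f 15 11 17
f 15 17 16
f 16 17 18
f 16 18 14
f 17 11 19
f 17 19 18
f 18 19 20
f 18 20 14
f 19 11 21
f 19 21 20
f 20 21 22
f 20 22 14
f 21 11 23
f 21 23 22
f 22 23 24
f 22 24 14
f 23 11 25
f 23 25 24
f 24 25 26
f 24 26 14
f 25 11 27
f 25 27 26
f 26 27 28
f 26 28 14
f 27 11 29
f 27 29 28
f 28 29 30
f 28 30 14
f 29 11 31
f 29 31 30
f 30 31 32
f 30 32 14
f 31 11 12
f 31 12 32
f 32 12 13
f 32 13 14
f 34 36 33
f 37 34 33
f 33 36 35
f 35 37 33
f 34 40 36
f 38 34 37
f 38 40 34
f 36 40 35
f 39 37 35
f 35 40 39
f 39 38 37
f 40 38 39
f 42 41 44
f 42 44 43
f 44 41 45
f 44 45 43
f 45 41 46
f 45 46 43
f 46 41 47
f 46 47 43
f 47 41 48
f 47 48 43
f 48 41 49
f 48 49 43
f 49 41 50
f 49 50 43
f 50 41 51
f 50 51 43
f 51 41 52
f 51 52 43
f 52 41 53
f 52 53 43
f 53 41 54
f 53 54 43
f 54 41 55
f 54 55 43
f 55 41 56
f 55 56 43
f 56 41 42
f 56 42 43



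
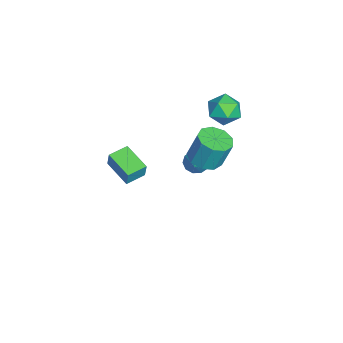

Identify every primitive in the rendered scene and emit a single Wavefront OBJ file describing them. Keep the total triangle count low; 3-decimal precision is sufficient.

v -1.331 1.774 -0.663
v -0.459 2.288 -0.857
v -0.418 2.86 0.85
v -1.289 2.346 1.043
v -1.016 2.702 -0.982
v -0.974 3.273 0.725
v -1.72 2.681 -0.958
v -1.678 3.253 0.749
v -2.242 2.236 -0.796
v -2.2 2.808 0.91
v -2.337 1.575 -0.572
v -2.296 2.147 1.134
v -1.962 1.007 -0.391
v -1.92 1.579 1.316
v -1.291 0.798 -0.337
v -1.25 1.37 1.369
v -0.639 1.046 -0.436
v -0.598 1.617 1.27
v -0.311 1.634 -0.641
v -0.269 2.206 1.065
v -3.712 1.274 -3.463
v -3.3 1.563 -4.033
v -2.248 1.206 -2.437
v -3.463 1.921 -3.776
v -3.721 2.032 -3.4
v -3.976 1.854 -3.048
v -4.13 1.454 -2.854
v -4.125 0.986 -2.894
v -3.962 0.628 -3.15
v -3.704 0.517 -3.527
v -3.449 0.695 -3.879
v -3.294 1.095 -4.072
v 2.53 -2.193 3.286
v 2.769 -2.087 4.241
v 3.785 -1.162 2.857
v 4.024 -1.055 3.811
v 3.236 -3.085 3.209
v 3.475 -2.978 4.163
v 4.491 -2.053 2.779
v 4.73 -1.947 3.734
v -3.432 3.122 1.074
v -2.697 3.673 1.627
v -3.423 1.887 2.293
v -2.688 2.438 2.846
v -3.689 2.814 2.762
v -3.694 3.577 2.009
v -2.426 1.983 1.911
v -2.431 2.746 1.158
v -2.075 2.969 2.144
v -2.855 3.483 2.671
v -3.265 2.077 1.249
v -4.045 2.591 1.776
f 2 1 5
f 2 5 3
f 3 5 6
f 3 6 4
f 5 1 7
f 5 7 6
f 6 7 8
f 6 8 4
f 7 1 9
f 7 9 8
f 8 9 10
f 8 10 4
f 9 1 11
f 9 11 10
f 10 11 12
f 10 12 4
f 11 1 13
f 11 13 12
f 12 13 14
f 12 14 4
f 13 1 15
f 13 15 14
f 14 15 16
f 14 16 4
f 15 1 17
f 15 17 16
f 16 17 18
f 16 18 4
f 17 1 19
f 17 19 18
f 18 19 20
f 18 20 4
f 19 1 2
f 19 2 20
f 20 2 3
f 20 3 4
f 22 21 24
f 22 24 23
f 24 21 25
f 24 25 23
f 25 21 26
f 25 26 23
f 26 21 27
f 26 27 23
f 27 21 28
f 27 28 23
f 28 21 29
f 28 29 23
f 29 21 30
f 29 30 23
f 30 21 31
f 30 31 23
f 31 21 32
f 31 32 23
f 32 21 22
f 32 22 23
f 34 36 33
f 37 34 33
f 33 36 35
f 35 37 33
f 34 40 36
f 38 34 37
f 38 40 34
f 36 40 35
f 39 37 35
f 35 40 39
f 39 38 37
f 40 38 39
f 41 52 46
f 41 46 42
f 41 42 48
f 41 48 51
f 41 51 52
f 42 46 50
f 46 52 45
f 52 51 43
f 51 48 47
f 48 42 49
f 44 50 45
f 44 45 43
f 44 43 47
f 44 47 49
f 44 49 50
f 45 50 46
f 43 45 52
f 47 43 51
f 49 47 48
f 50 49 42



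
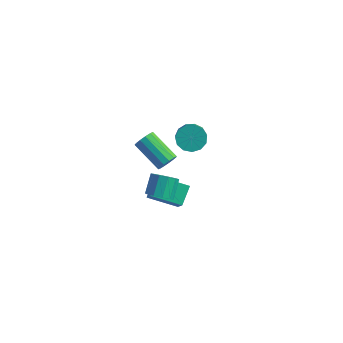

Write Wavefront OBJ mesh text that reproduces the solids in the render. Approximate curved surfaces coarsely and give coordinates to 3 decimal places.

v -2.393 3.955 -0.653
v -1.692 4.579 -0.506
v -1.146 3.769 0.321
v -1.847 3.145 0.173
v -2.072 4.691 -0.145
v -1.525 3.881 0.681
v -2.553 4.569 0.054
v -2.007 3.759 0.881
v -2.984 4.252 0.028
v -2.438 3.442 0.855
v -3.228 3.841 -0.214
v -2.681 3.031 0.613
v -3.206 3.466 -0.595
v -2.659 2.656 0.232
v -2.926 3.247 -0.995
v -2.38 2.437 -0.168
v -2.477 3.252 -1.287
v -1.931 2.442 -0.46
v -2.002 3.48 -1.377
v -1.455 2.67 -0.55
v -1.65 3.859 -1.238
v -1.104 3.049 -0.411
v -1.535 4.269 -0.913
v -0.989 3.459 -0.086
v -2.287 -0.849 -2.512
v -2.49 0.242 -1.708
v -0.597 -0.112 -3.084
v -0.8 0.978 -2.279
v -1.34 -1.818 -0.961
v -1.543 -0.728 -0.156
v 0.35 -1.082 -1.532
v 0.147 0.009 -0.728
v -0.123 -1.84 2.872
v 0.153 -2.105 3.422
v -1.641 -1.826 4.458
v -1.917 -1.56 3.908
v 0.22 -1.734 3.438
v -1.574 -1.455 4.474
v 0.178 -1.396 3.274
v -1.615 -1.117 4.31
v 0.04 -1.199 2.983
v -1.753 -0.92 4.019
v -0.149 -1.206 2.656
v -1.943 -0.927 3.692
v -0.33 -1.413 2.398
v -2.124 -1.134 3.434
v -0.446 -1.756 2.291
v -2.24 -1.477 3.327
v -0.459 -2.126 2.368
v -2.253 -1.846 3.404
v -0.366 -2.404 2.605
v -2.159 -2.125 3.641
v -0.195 -2.504 2.927
v -1.989 -2.224 3.963
v -0.002 -2.392 3.231
v -1.795 -2.113 4.267
v 1.009 -4.324 2.506
v 1.763 -4.391 2.765
v 1.525 -3.484 3.694
v 0.771 -3.416 3.434
v 1.752 -4.039 2.418
v 1.513 -3.132 3.347
v 1.457 -3.795 2.105
v 1.218 -2.888 3.033
v 0.991 -3.754 1.944
v 0.752 -2.847 2.873
v 0.532 -3.93 1.999
v 0.293 -3.023 2.927
v 0.255 -4.256 2.246
v 0.017 -3.349 3.175
v 0.267 -4.608 2.593
v 0.028 -3.701 3.522
v 0.562 -4.852 2.907
v 0.323 -3.945 3.835
v 1.028 -4.893 3.067
v 0.789 -3.986 3.996
v 1.487 -4.717 3.013
v 1.248 -3.81 3.941
f 2 1 5
f 2 5 3
f 3 5 6
f 3 6 4
f 5 1 7
f 5 7 6
f 6 7 8
f 6 8 4
f 7 1 9
f 7 9 8
f 8 9 10
f 8 10 4
f 9 1 11
f 9 11 10
f 10 11 12
f 10 12 4
f 11 1 13
f 11 13 12
f 12 13 14
f 12 14 4
f 13 1 15
f 13 15 14
f 14 15 16
f 14 16 4
f 15 1 17
f 15 17 16
f 16 17 18
f 16 18 4
f 17 1 19
f 17 19 18
f 18 19 20
f 18 20 4
f 19 1 21
f 19 21 20
f 20 21 22
f 20 22 4
f 21 1 23
f 21 23 22
f 22 23 24
f 22 24 4
f 23 1 2
f 23 2 24
f 24 2 3
f 24 3 4
f 26 28 25
f 29 26 25
f 25 28 27
f 27 29 25
f 26 32 28
f 30 26 29
f 30 32 26
f 28 32 27
f 31 29 27
f 27 32 31
f 31 30 29
f 32 30 31
f 34 33 37
f 34 37 35
f 35 37 38
f 35 38 36
f 37 33 39
f 37 39 38
f 38 39 40
f 38 40 36
f 39 33 41
f 39 41 40
f 40 41 42
f 40 42 36
f 41 33 43
f 41 43 42
f 42 43 44
f 42 44 36
f 43 33 45
f 43 45 44
f 44 45 46
f 44 46 36
f 45 33 47
f 45 47 46
f 46 47 48
f 46 48 36
f 47 33 49
f 47 49 48
f 48 49 50
f 48 50 36
f 49 33 51
f 49 51 50
f 50 51 52
f 50 52 36
f 51 33 53
f 51 53 52
f 52 53 54
f 52 54 36
f 53 33 55
f 53 55 54
f 54 55 56
f 54 56 36
f 55 33 34
f 55 34 56
f 56 34 35
f 56 35 36
f 58 57 61
f 58 61 59
f 59 61 62
f 59 62 60
f 61 57 63
f 61 63 62
f 62 63 64
f 62 64 60
f 63 57 65
f 63 65 64
f 64 65 66
f 64 66 60
f 65 57 67
f 65 67 66
f 66 67 68
f 66 68 60
f 67 57 69
f 67 69 68
f 68 69 70
f 68 70 60
f 69 57 71
f 69 71 70
f 70 71 72
f 70 72 60
f 71 57 73
f 71 73 72
f 72 73 74
f 72 74 60
f 73 57 75
f 73 75 74
f 74 75 76
f 74 76 60
f 75 57 77
f 75 77 76
f 76 77 78
f 76 78 60
f 77 57 58
f 77 58 78
f 78 58 59
f 78 59 60



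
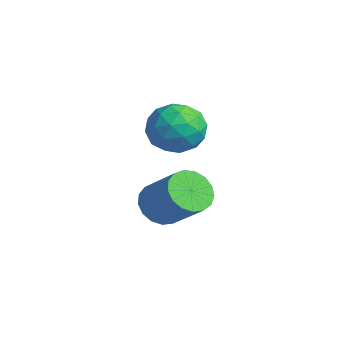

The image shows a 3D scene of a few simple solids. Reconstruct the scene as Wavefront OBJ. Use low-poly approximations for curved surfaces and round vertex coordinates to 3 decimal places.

v 2.743 2.829 0.685
v 3.552 1.902 0.656
v 1.628 1.898 -0.676
v 2.437 0.971 -0.705
v 1.744 1.152 0.295
v 2.434 1.727 1.136
v 2.746 2.073 -1.156
v 3.436 2.648 -0.315
v 3.554 1.435 -0.483
v 2.935 0.866 0.415
v 2.245 2.934 -0.435
v 1.626 2.365 0.463
v 3.246 2.447 0.79
v 1.934 1.353 -0.81
v 1.527 1.459 -0.222
v 2.003 0.914 -0.239
v 2.588 2.344 1.072
v 3.064 1.799 1.055
v 2.001 1.358 0.843
v 2.116 2.001 -1.075
v 2.592 1.456 -1.092
v 3.177 2.886 0.219
v 3.653 2.341 0.202
v 3.179 2.442 -0.863
v 3.722 1.628 0.103
v 3.067 1.081 -0.696
v 3.249 1.729 -0.962
v 3.654 2.067 -0.467
v 3.358 1.293 0.631
v 2.702 0.746 -0.169
v 2.295 0.852 0.419
v 2.701 1.19 0.914
v 3.359 1.019 -0.038
v 2.478 3.054 0.149
v 1.822 2.507 -0.651
v 2.479 2.61 -0.934
v 2.885 2.948 -0.439
v 2.113 2.719 0.676
v 1.458 2.172 -0.123
v 1.526 1.733 0.447
v 1.931 2.071 0.942
v 1.821 2.781 0.018
v 1.968 1.569 -4.295
v 2.603 1.759 -5.071
v 4.127 2.261 -3.701
v 3.492 2.071 -2.925
v 2.387 2.189 -4.988
v 3.911 2.691 -3.618
v 2.075 2.477 -4.747
v 3.599 2.979 -3.377
v 1.739 2.557 -4.402
v 3.263 3.059 -3.032
v 1.455 2.41 -4.033
v 2.979 2.913 -2.663
v 1.289 2.071 -3.724
v 2.813 2.574 -2.354
v 1.278 1.617 -3.545
v 2.802 2.119 -2.175
v 1.426 1.151 -3.539
v 2.95 1.654 -2.169
v 1.697 0.782 -3.705
v 3.221 1.284 -2.335
v 2.031 0.592 -4.007
v 3.555 1.095 -2.637
v 2.35 0.626 -4.375
v 3.874 1.129 -3.005
v 2.582 0.876 -4.724
v 4.106 1.379 -3.354
v 2.673 1.285 -4.975
v 4.197 1.788 -3.605
f 1 38 17
f 38 12 41
f 17 41 6
f 38 41 17
f 1 17 13
f 17 6 18
f 13 18 2
f 17 18 13
f 1 13 22
f 13 2 23
f 22 23 8
f 13 23 22
f 1 22 34
f 22 8 37
f 34 37 11
f 22 37 34
f 1 34 38
f 34 11 42
f 38 42 12
f 34 42 38
f 2 18 29
f 18 6 32
f 29 32 10
f 18 32 29
f 6 41 19
f 41 12 40
f 19 40 5
f 41 40 19
f 12 42 39
f 42 11 35
f 39 35 3
f 42 35 39
f 11 37 36
f 37 8 24
f 36 24 7
f 37 24 36
f 8 23 28
f 23 2 25
f 28 25 9
f 23 25 28
f 4 30 16
f 30 10 31
f 16 31 5
f 30 31 16
f 4 16 14
f 16 5 15
f 14 15 3
f 16 15 14
f 4 14 21
f 14 3 20
f 21 20 7
f 14 20 21
f 4 21 26
f 21 7 27
f 26 27 9
f 21 27 26
f 4 26 30
f 26 9 33
f 30 33 10
f 26 33 30
f 5 31 19
f 31 10 32
f 19 32 6
f 31 32 19
f 3 15 39
f 15 5 40
f 39 40 12
f 15 40 39
f 7 20 36
f 20 3 35
f 36 35 11
f 20 35 36
f 9 27 28
f 27 7 24
f 28 24 8
f 27 24 28
f 10 33 29
f 33 9 25
f 29 25 2
f 33 25 29
f 44 43 47
f 44 47 45
f 45 47 48
f 45 48 46
f 47 43 49
f 47 49 48
f 48 49 50
f 48 50 46
f 49 43 51
f 49 51 50
f 50 51 52
f 50 52 46
f 51 43 53
f 51 53 52
f 52 53 54
f 52 54 46
f 53 43 55
f 53 55 54
f 54 55 56
f 54 56 46
f 55 43 57
f 55 57 56
f 56 57 58
f 56 58 46
f 57 43 59
f 57 59 58
f 58 59 60
f 58 60 46
f 59 43 61
f 59 61 60
f 60 61 62
f 60 62 46
f 61 43 63
f 61 63 62
f 62 63 64
f 62 64 46
f 63 43 65
f 63 65 64
f 64 65 66
f 64 66 46
f 65 43 67
f 65 67 66
f 66 67 68
f 66 68 46
f 67 43 69
f 67 69 68
f 68 69 70
f 68 70 46
f 69 43 44
f 69 44 70
f 70 44 45
f 70 45 46



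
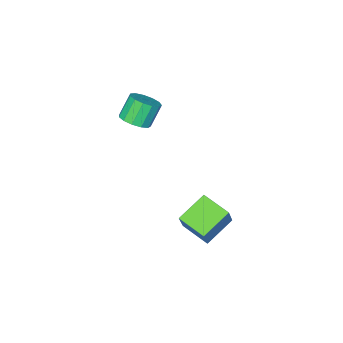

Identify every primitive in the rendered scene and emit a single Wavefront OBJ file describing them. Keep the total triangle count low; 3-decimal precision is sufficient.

v 4.259 -0.834 1.895
v 4.962 -1.273 2.316
v 4.144 -1.346 3.606
v 3.441 -0.906 3.185
v 5.04 -0.761 2.394
v 4.222 -0.834 3.685
v 4.871 -0.272 2.314
v 4.052 -0.345 3.605
v 4.507 0.039 2.101
v 3.688 -0.034 3.391
v 4.064 0.073 1.822
v 3.246 0 3.112
v 3.684 -0.181 1.566
v 2.865 -0.254 2.857
v 3.486 -0.642 1.415
v 2.667 -0.715 2.705
v 3.534 -1.164 1.416
v 2.715 -1.237 2.706
v 3.812 -1.581 1.569
v 2.993 -1.654 2.859
v 4.232 -1.761 1.825
v 3.413 -1.833 3.116
v 4.661 -1.646 2.104
v 3.842 -1.719 3.394
v 3.907 2.83 -4.795
v 2.119 2.742 -3.905
v 3.588 4.515 -5.271
v 1.799 4.427 -4.381
v 4.681 3.433 -3.179
v 2.892 3.345 -2.289
v 4.361 5.118 -3.655
v 2.573 5.03 -2.765
f 2 1 5
f 2 5 3
f 3 5 6
f 3 6 4
f 5 1 7
f 5 7 6
f 6 7 8
f 6 8 4
f 7 1 9
f 7 9 8
f 8 9 10
f 8 10 4
f 9 1 11
f 9 11 10
f 10 11 12
f 10 12 4
f 11 1 13
f 11 13 12
f 12 13 14
f 12 14 4
f 13 1 15
f 13 15 14
f 14 15 16
f 14 16 4
f 15 1 17
f 15 17 16
f 16 17 18
f 16 18 4
f 17 1 19
f 17 19 18
f 18 19 20
f 18 20 4
f 19 1 21
f 19 21 20
f 20 21 22
f 20 22 4
f 21 1 23
f 21 23 22
f 22 23 24
f 22 24 4
f 23 1 2
f 23 2 24
f 24 2 3
f 24 3 4
f 26 28 25
f 29 26 25
f 25 28 27
f 27 29 25
f 26 32 28
f 30 26 29
f 30 32 26
f 28 32 27
f 31 29 27
f 27 32 31
f 31 30 29
f 32 30 31



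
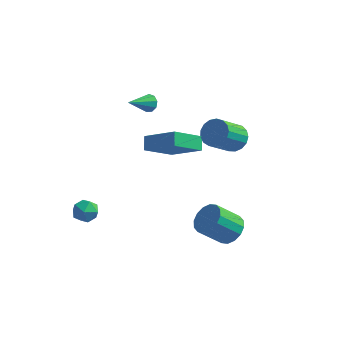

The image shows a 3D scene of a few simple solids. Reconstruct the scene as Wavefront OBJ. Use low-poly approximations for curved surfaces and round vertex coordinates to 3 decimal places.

v -3.222 3.621 2.299
v -2.992 3.821 2.815
v -3.878 2.299 3.101
v -3.368 3.974 2.761
v -3.677 3.963 2.49
v -3.772 3.791 2.13
v -3.61 3.54 1.848
v -3.267 3.327 1.778
v -2.902 3.251 1.951
v -2.688 3.349 2.287
v -2.723 3.574 2.628
v 3.476 -1.604 -2.035
v 4.239 -1.72 -1.479
v 3.226 -2.492 -0.25
v 2.464 -2.376 -0.805
v 4.056 -1.281 -1.354
v 3.043 -2.053 -0.125
v 3.717 -0.928 -1.411
v 2.705 -1.701 -0.182
v 3.315 -0.757 -1.636
v 2.302 -1.529 -0.406
v 2.955 -0.812 -1.967
v 1.943 -1.585 -0.737
v 2.735 -1.08 -2.316
v 1.723 -1.852 -1.087
v 2.714 -1.488 -2.59
v 1.701 -2.26 -1.361
v 2.897 -1.927 -2.715
v 1.884 -2.699 -1.486
v 3.235 -2.279 -2.658
v 2.223 -3.052 -1.429
v 3.638 -2.451 -2.434
v 2.625 -3.223 -1.204
v 3.997 -2.395 -2.103
v 2.985 -3.168 -0.873
v 4.217 -2.128 -1.753
v 3.205 -2.9 -0.524
v 2.339 1.789 2.419
v 2.978 1.241 2.164
v 2.361 -0.038 3.366
v 1.721 0.511 3.621
v 3.151 1.456 2.482
v 2.533 0.178 3.684
v 3.138 1.748 2.786
v 2.52 0.469 3.987
v 2.941 2.049 3.006
v 2.324 0.77 4.207
v 2.607 2.291 3.091
v 1.99 1.012 4.292
v 2.211 2.417 3.022
v 1.594 1.139 4.224
v 1.845 2.4 2.816
v 1.227 1.122 4.017
v 1.591 2.243 2.518
v 0.974 0.965 3.72
v 1.509 1.982 2.198
v 0.892 0.703 3.399
v 1.617 1.677 1.929
v 0.999 0.398 3.13
v 1.89 1.397 1.772
v 1.273 0.119 2.973
v 2.266 1.208 1.763
v 1.649 -0.071 2.964
v 2.659 1.151 1.905
v 2.041 -0.127 3.106
v -1.641 -0.82 2.182
v 0.179 -1.15 3.337
v -1.888 -0.185 2.753
v -0.069 -0.514 3.908
v -0.671 0.574 1.052
v 1.148 0.245 2.207
v -0.919 1.21 1.623
v 0.901 0.88 2.778
v -4.485 -3.598 -1.405
v -3.941 -3.071 -1.66
v -3.559 -4.249 -0.78
v -3.015 -3.722 -1.035
v -3.566 -3.501 -0.5
v -4.138 -3.099 -0.886
v -3.362 -4.221 -1.554
v -3.934 -3.819 -1.94
v -3.247 -3.456 -1.752
v -3.374 -3.01 -1.101
v -4.126 -4.31 -1.339
v -4.253 -3.864 -0.688
f 2 1 4
f 2 4 3
f 4 1 5
f 4 5 3
f 5 1 6
f 5 6 3
f 6 1 7
f 6 7 3
f 7 1 8
f 7 8 3
f 8 1 9
f 8 9 3
f 9 1 10
f 9 10 3
f 10 1 11
f 10 11 3
f 11 1 2
f 11 2 3
f 13 12 16
f 13 16 14
f 14 16 17
f 14 17 15
f 16 12 18
f 16 18 17
f 17 18 19
f 17 19 15
f 18 12 20
f 18 20 19
f 19 20 21
f 19 21 15
f 20 12 22
f 20 22 21
f 21 22 23
f 21 23 15
f 22 12 24
f 22 24 23
f 23 24 25
f 23 25 15
f 24 12 26
f 24 26 25
f 25 26 27
f 25 27 15
f 26 12 28
f 26 28 27
f 27 28 29
f 27 29 15
f 28 12 30
f 28 30 29
f 29 30 31
f 29 31 15
f 30 12 32
f 30 32 31
f 31 32 33
f 31 33 15
f 32 12 34
f 32 34 33
f 33 34 35
f 33 35 15
f 34 12 36
f 34 36 35
f 35 36 37
f 35 37 15
f 36 12 13
f 36 13 37
f 37 13 14
f 37 14 15
f 39 38 42
f 39 42 40
f 40 42 43
f 40 43 41
f 42 38 44
f 42 44 43
f 43 44 45
f 43 45 41
f 44 38 46
f 44 46 45
f 45 46 47
f 45 47 41
f 46 38 48
f 46 48 47
f 47 48 49
f 47 49 41
f 48 38 50
f 48 50 49
f 49 50 51
f 49 51 41
f 50 38 52
f 50 52 51
f 51 52 53
f 51 53 41
f 52 38 54
f 52 54 53
f 53 54 55
f 53 55 41
f 54 38 56
f 54 56 55
f 55 56 57
f 55 57 41
f 56 38 58
f 56 58 57
f 57 58 59
f 57 59 41
f 58 38 60
f 58 60 59
f 59 60 61
f 59 61 41
f 60 38 62
f 60 62 61
f 61 62 63
f 61 63 41
f 62 38 64
f 62 64 63
f 63 64 65
f 63 65 41
f 64 38 39
f 64 39 65
f 65 39 40
f 65 40 41
f 67 69 66
f 70 67 66
f 66 69 68
f 68 70 66
f 67 73 69
f 71 67 70
f 71 73 67
f 69 73 68
f 72 70 68
f 68 73 72
f 72 71 70
f 73 71 72
f 74 85 79
f 74 79 75
f 74 75 81
f 74 81 84
f 74 84 85
f 75 79 83
f 79 85 78
f 85 84 76
f 84 81 80
f 81 75 82
f 77 83 78
f 77 78 76
f 77 76 80
f 77 80 82
f 77 82 83
f 78 83 79
f 76 78 85
f 80 76 84
f 82 80 81
f 83 82 75



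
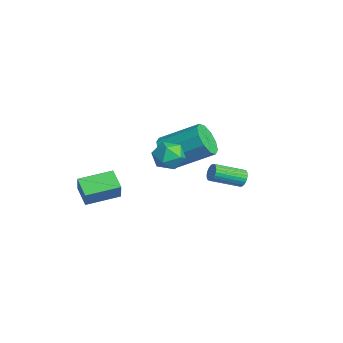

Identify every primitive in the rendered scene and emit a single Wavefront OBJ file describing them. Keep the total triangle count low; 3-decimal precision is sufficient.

v -1.335 3.116 -3.147
v -0.998 3.241 -2.771
v -1.148 1.668 -2.117
v -1.485 1.544 -2.493
v -1.174 3.293 -2.685
v -1.324 1.72 -2.031
v -1.375 3.319 -2.67
v -1.525 1.746 -2.016
v -1.569 3.314 -2.727
v -1.719 1.741 -2.073
v -1.728 3.278 -2.848
v -1.878 1.706 -2.194
v -1.827 3.218 -3.015
v -1.977 1.646 -2.36
v -1.851 3.143 -3.201
v -2.001 1.57 -2.547
v -1.797 3.064 -3.38
v -1.947 1.491 -2.726
v -1.672 2.992 -3.523
v -1.822 1.419 -2.869
v -1.496 2.94 -3.609
v -1.646 1.367 -2.955
v -1.295 2.914 -3.624
v -1.445 1.341 -2.97
v -1.101 2.919 -3.567
v -1.251 1.346 -2.913
v -0.942 2.954 -3.446
v -1.092 1.382 -2.792
v -0.843 3.014 -3.28
v -0.993 1.442 -2.625
v -0.819 3.09 -3.093
v -0.969 1.517 -2.439
v -0.873 3.169 -2.914
v -1.023 1.596 -2.26
v 0.277 -1.285 0.425
v 0.849 -1.077 -0.317
v 1.635 0.653 0.772
v 1.063 0.445 1.515
v 0.335 -0.793 -0.397
v 1.12 0.937 0.692
v -0.202 -0.697 -0.163
v 0.584 1.033 0.926
v -0.556 -0.825 0.296
v 0.23 0.905 1.385
v -0.591 -1.129 0.804
v 0.195 0.601 1.893
v -0.295 -1.493 1.168
v 0.491 0.237 2.257
v 0.22 -1.777 1.248
v 1.005 -0.047 2.337
v 0.756 -1.873 1.014
v 1.542 -0.143 2.103
v 1.11 -1.745 0.555
v 1.896 -0.015 1.644
v 1.145 -1.441 0.047
v 1.931 0.289 1.136
v 2.197 -2.382 1.714
v 2.615 -1.837 1.192
v 3.205 -2.243 2.668
v 3.623 -1.698 2.146
v 2.878 -1.461 2.51
v 2.255 -1.547 1.92
v 3.565 -2.533 1.94
v 2.942 -2.619 1.35
v 3.46 -1.93 1.332
v 3.036 -1.268 1.685
v 2.784 -2.812 2.175
v 2.36 -2.15 2.528
v -4.308 -4.453 -4.182
v -3.809 -4.576 -3.176
v -4.334 -2.629 -3.947
v -3.835 -2.752 -2.94
v -3.205 -4.368 -4.72
v -2.706 -4.491 -3.713
v -3.231 -2.544 -4.484
v -2.732 -2.667 -3.478
f 2 1 5
f 2 5 3
f 3 5 6
f 3 6 4
f 5 1 7
f 5 7 6
f 6 7 8
f 6 8 4
f 7 1 9
f 7 9 8
f 8 9 10
f 8 10 4
f 9 1 11
f 9 11 10
f 10 11 12
f 10 12 4
f 11 1 13
f 11 13 12
f 12 13 14
f 12 14 4
f 13 1 15
f 13 15 14
f 14 15 16
f 14 16 4
f 15 1 17
f 15 17 16
f 16 17 18
f 16 18 4
f 17 1 19
f 17 19 18
f 18 19 20
f 18 20 4
f 19 1 21
f 19 21 20
f 20 21 22
f 20 22 4
f 21 1 23
f 21 23 22
f 22 23 24
f 22 24 4
f 23 1 25
f 23 25 24
f 24 25 26
f 24 26 4
f 25 1 27
f 25 27 26
f 26 27 28
f 26 28 4
f 27 1 29
f 27 29 28
f 28 29 30
f 28 30 4
f 29 1 31
f 29 31 30
f 30 31 32
f 30 32 4
f 31 1 33
f 31 33 32
f 32 33 34
f 32 34 4
f 33 1 2
f 33 2 34
f 34 2 3
f 34 3 4
f 36 35 39
f 36 39 37
f 37 39 40
f 37 40 38
f 39 35 41
f 39 41 40
f 40 41 42
f 40 42 38
f 41 35 43
f 41 43 42
f 42 43 44
f 42 44 38
f 43 35 45
f 43 45 44
f 44 45 46
f 44 46 38
f 45 35 47
f 45 47 46
f 46 47 48
f 46 48 38
f 47 35 49
f 47 49 48
f 48 49 50
f 48 50 38
f 49 35 51
f 49 51 50
f 50 51 52
f 50 52 38
f 51 35 53
f 51 53 52
f 52 53 54
f 52 54 38
f 53 35 55
f 53 55 54
f 54 55 56
f 54 56 38
f 55 35 36
f 55 36 56
f 56 36 37
f 56 37 38
f 57 68 62
f 57 62 58
f 57 58 64
f 57 64 67
f 57 67 68
f 58 62 66
f 62 68 61
f 68 67 59
f 67 64 63
f 64 58 65
f 60 66 61
f 60 61 59
f 60 59 63
f 60 63 65
f 60 65 66
f 61 66 62
f 59 61 68
f 63 59 67
f 65 63 64
f 66 65 58
f 70 72 69
f 73 70 69
f 69 72 71
f 71 73 69
f 70 76 72
f 74 70 73
f 74 76 70
f 72 76 71
f 75 73 71
f 71 76 75
f 75 74 73
f 76 74 75



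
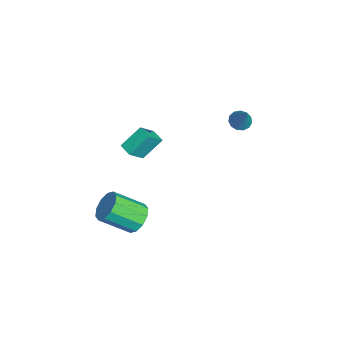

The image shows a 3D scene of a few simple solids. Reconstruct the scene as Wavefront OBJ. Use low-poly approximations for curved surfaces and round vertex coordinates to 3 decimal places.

v -2.652 -3.473 -3.74
v -3.063 -2.405 -2.665
v -3.268 -2.723 -4.721
v -3.678 -1.654 -3.646
v -1.942 -3.066 -3.874
v -2.352 -1.997 -2.799
v -2.557 -2.315 -4.855
v -2.968 -1.247 -3.78
v -3.127 2.883 -2.565
v -2.61 2.647 -2.86
v -2.213 3.097 -1.135
v -2.605 3.004 -2.916
v -2.766 3.322 -2.861
v -3.042 3.5 -2.711
v -3.344 3.483 -2.516
v -3.577 3.276 -2.335
v -3.668 2.943 -2.228
v -3.586 2.592 -2.228
v -3.359 2.333 -2.334
v -3.058 2.249 -2.514
v -2.779 2.366 -2.71
v 3.04 -2.98 -4.28
v 3.494 -2.525 -3.636
v 3.434 -4.104 -2.476
v 2.98 -4.56 -3.12
v 2.944 -2.443 -3.552
v 2.884 -4.022 -2.393
v 2.431 -2.566 -3.746
v 2.371 -4.145 -2.587
v 2.15 -2.847 -4.144
v 2.09 -4.426 -2.985
v 2.209 -3.179 -4.594
v 2.149 -4.759 -3.434
v 2.586 -3.436 -4.924
v 2.526 -5.015 -3.764
v 3.136 -3.518 -5.007
v 3.076 -5.097 -3.848
v 3.649 -3.395 -4.813
v 3.589 -4.974 -3.654
v 3.93 -3.114 -4.415
v 3.87 -4.693 -3.256
v 3.871 -2.781 -3.966
v 3.811 -4.361 -2.806
f 2 4 1
f 5 2 1
f 1 4 3
f 3 5 1
f 2 8 4
f 6 2 5
f 6 8 2
f 4 8 3
f 7 5 3
f 3 8 7
f 7 6 5
f 8 6 7
f 10 9 12
f 10 12 11
f 12 9 13
f 12 13 11
f 13 9 14
f 13 14 11
f 14 9 15
f 14 15 11
f 15 9 16
f 15 16 11
f 16 9 17
f 16 17 11
f 17 9 18
f 17 18 11
f 18 9 19
f 18 19 11
f 19 9 20
f 19 20 11
f 20 9 21
f 20 21 11
f 21 9 10
f 21 10 11
f 23 22 26
f 23 26 24
f 24 26 27
f 24 27 25
f 26 22 28
f 26 28 27
f 27 28 29
f 27 29 25
f 28 22 30
f 28 30 29
f 29 30 31
f 29 31 25
f 30 22 32
f 30 32 31
f 31 32 33
f 31 33 25
f 32 22 34
f 32 34 33
f 33 34 35
f 33 35 25
f 34 22 36
f 34 36 35
f 35 36 37
f 35 37 25
f 36 22 38
f 36 38 37
f 37 38 39
f 37 39 25
f 38 22 40
f 38 40 39
f 39 40 41
f 39 41 25
f 40 22 42
f 40 42 41
f 41 42 43
f 41 43 25
f 42 22 23
f 42 23 43
f 43 23 24
f 43 24 25



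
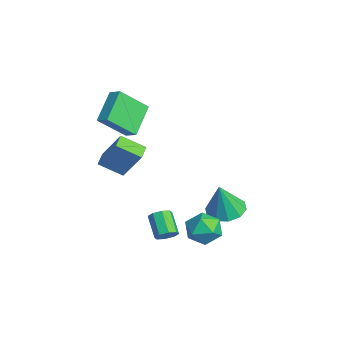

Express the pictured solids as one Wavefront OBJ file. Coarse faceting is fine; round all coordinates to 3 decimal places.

v -2.058 -1.017 -0.54
v -2.546 -2.262 0.243
v -2.875 -0.574 -0.345
v -3.363 -1.819 0.438
v -1.197 -0.221 1.262
v -1.685 -1.466 2.045
v -2.014 0.222 1.457
v -2.502 -1.023 2.24
v 2.938 1.855 -0.615
v 3.774 2.507 -0.675
v 3.546 0.953 -1.945
v 4.382 1.605 -2.005
v 4.282 0.945 -1.179
v 3.906 1.503 -0.357
v 3.414 1.957 -2.263
v 3.038 2.515 -1.441
v 4.068 2.571 -1.694
v 4.604 1.945 -1.024
v 2.716 1.515 -1.596
v 3.252 0.889 -0.926
v 1.179 3.621 -1.827
v 1.915 2.877 -2.133
v 1.521 3.139 0.167
v 2.235 3.463 -2.046
v 2.152 4.109 -1.876
v 1.698 4.569 -1.687
v 1.045 4.667 -1.552
v 0.444 4.365 -1.522
v 0.123 3.778 -1.608
v 0.206 3.132 -1.779
v 0.661 2.672 -1.967
v 1.314 2.575 -2.103
v -2.458 -2.273 3.631
v -3.802 -1.266 4.823
v -2.604 -0.719 2.153
v -3.948 0.288 3.345
v -1.832 -1.868 3.995
v -3.176 -0.861 5.187
v -1.978 -0.314 2.517
v -3.322 0.693 3.709
v 2.74 0.069 -2.179
v 3.002 0.521 -1.81
v 1.862 0.464 -0.931
v 1.6 0.011 -1.301
v 2.719 0.708 -2.164
v 1.58 0.651 -1.285
v 2.449 0.521 -2.527
v 1.309 0.463 -1.648
v 2.349 0.069 -2.686
v 1.209 0.011 -1.807
v 2.478 -0.384 -2.549
v 1.338 -0.441 -1.67
v 2.76 -0.571 -2.195
v 1.621 -0.628 -1.316
v 3.031 -0.383 -1.832
v 1.891 -0.441 -0.953
v 3.131 0.069 -1.673
v 1.991 0.011 -0.794
f 2 4 1
f 5 2 1
f 1 4 3
f 3 5 1
f 2 8 4
f 6 2 5
f 6 8 2
f 4 8 3
f 7 5 3
f 3 8 7
f 7 6 5
f 8 6 7
f 9 20 14
f 9 14 10
f 9 10 16
f 9 16 19
f 9 19 20
f 10 14 18
f 14 20 13
f 20 19 11
f 19 16 15
f 16 10 17
f 12 18 13
f 12 13 11
f 12 11 15
f 12 15 17
f 12 17 18
f 13 18 14
f 11 13 20
f 15 11 19
f 17 15 16
f 18 17 10
f 22 21 24
f 22 24 23
f 24 21 25
f 24 25 23
f 25 21 26
f 25 26 23
f 26 21 27
f 26 27 23
f 27 21 28
f 27 28 23
f 28 21 29
f 28 29 23
f 29 21 30
f 29 30 23
f 30 21 31
f 30 31 23
f 31 21 32
f 31 32 23
f 32 21 22
f 32 22 23
f 34 36 33
f 37 34 33
f 33 36 35
f 35 37 33
f 34 40 36
f 38 34 37
f 38 40 34
f 36 40 35
f 39 37 35
f 35 40 39
f 39 38 37
f 40 38 39
f 42 41 45
f 42 45 43
f 43 45 46
f 43 46 44
f 45 41 47
f 45 47 46
f 46 47 48
f 46 48 44
f 47 41 49
f 47 49 48
f 48 49 50
f 48 50 44
f 49 41 51
f 49 51 50
f 50 51 52
f 50 52 44
f 51 41 53
f 51 53 52
f 52 53 54
f 52 54 44
f 53 41 55
f 53 55 54
f 54 55 56
f 54 56 44
f 55 41 57
f 55 57 56
f 56 57 58
f 56 58 44
f 57 41 42
f 57 42 58
f 58 42 43
f 58 43 44



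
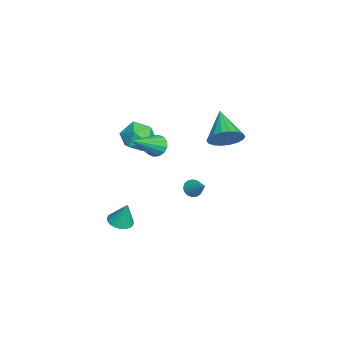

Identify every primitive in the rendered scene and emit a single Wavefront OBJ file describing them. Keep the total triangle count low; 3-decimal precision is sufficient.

v -2.96 0.482 -3.692
v -2.634 0.027 -3.712
v -2.08 1.078 -2.908
v -2.55 0.175 -3.919
v -2.56 0.394 -4.074
v -2.662 0.633 -4.141
v -2.832 0.837 -4.106
v -3.031 0.96 -3.975
v -3.214 0.973 -3.78
v -3.339 0.874 -3.564
v -3.377 0.685 -3.378
v -3.319 0.45 -3.263
v -3.18 0.222 -3.247
v -2.989 0.053 -3.333
v -2.792 -0.017 -3.5
v 1.85 -1.323 2.704
v 2.352 -1.173 2.32
v 3.09 -2.477 3.876
v 2.35 -0.935 2.557
v 2.214 -0.8 2.834
v 1.981 -0.805 3.076
v 1.712 -0.949 3.218
v 1.48 -1.193 3.223
v 1.348 -1.472 3.089
v 1.35 -1.71 2.852
v 1.486 -1.845 2.575
v 1.719 -1.84 2.333
v 1.988 -1.696 2.19
v 2.22 -1.452 2.186
v -1.842 2.089 0.798
v -1.368 2.278 1.623
v -3.478 1.811 1.802
v -1.508 2.668 1.502
v -1.715 2.943 1.241
v -1.947 3.049 0.892
v -2.158 2.964 0.525
v -2.306 2.707 0.212
v -2.362 2.327 0.015
v -2.315 1.9 -0.027
v -2.175 1.51 0.095
v -1.968 1.235 0.356
v -1.736 1.129 0.704
v -1.526 1.213 1.071
v -1.377 1.471 1.384
v -1.321 1.851 1.581
v -0.124 -3.152 -4.14
v 0.481 -2.868 -4.315
v 0.084 -2.768 -2.8
v 0.299 -2.649 -4.35
v 0.045 -2.516 -4.349
v -0.239 -2.493 -4.311
v -0.502 -2.585 -4.244
v -0.701 -2.774 -4.159
v -0.799 -3.029 -4.071
v -0.781 -3.305 -3.995
v -0.649 -3.554 -3.944
v -0.426 -3.734 -3.927
v -0.151 -3.814 -3.947
v 0.129 -3.779 -4
v 0.365 -3.635 -4.078
v 0.516 -3.408 -4.166
v 0.557 -3.137 -4.25
v -3.637 -1.866 0.594
v -2.757 -1.639 1.033
v -2.883 -2.961 -0.353
v -2.003 -2.734 0.086
v -2.719 -3.216 0.61
v -3.185 -2.539 1.195
v -2.455 -2.061 -0.515
v -2.921 -1.384 0.07
v -2.026 -1.76 0.348
v -2.189 -2.473 1.043
v -3.451 -2.127 -0.363
v -3.614 -2.84 0.332
f 2 1 4
f 2 4 3
f 4 1 5
f 4 5 3
f 5 1 6
f 5 6 3
f 6 1 7
f 6 7 3
f 7 1 8
f 7 8 3
f 8 1 9
f 8 9 3
f 9 1 10
f 9 10 3
f 10 1 11
f 10 11 3
f 11 1 12
f 11 12 3
f 12 1 13
f 12 13 3
f 13 1 14
f 13 14 3
f 14 1 15
f 14 15 3
f 15 1 2
f 15 2 3
f 17 16 19
f 17 19 18
f 19 16 20
f 19 20 18
f 20 16 21
f 20 21 18
f 21 16 22
f 21 22 18
f 22 16 23
f 22 23 18
f 23 16 24
f 23 24 18
f 24 16 25
f 24 25 18
f 25 16 26
f 25 26 18
f 26 16 27
f 26 27 18
f 27 16 28
f 27 28 18
f 28 16 29
f 28 29 18
f 29 16 17
f 29 17 18
f 31 30 33
f 31 33 32
f 33 30 34
f 33 34 32
f 34 30 35
f 34 35 32
f 35 30 36
f 35 36 32
f 36 30 37
f 36 37 32
f 37 30 38
f 37 38 32
f 38 30 39
f 38 39 32
f 39 30 40
f 39 40 32
f 40 30 41
f 40 41 32
f 41 30 42
f 41 42 32
f 42 30 43
f 42 43 32
f 43 30 44
f 43 44 32
f 44 30 45
f 44 45 32
f 45 30 31
f 45 31 32
f 47 46 49
f 47 49 48
f 49 46 50
f 49 50 48
f 50 46 51
f 50 51 48
f 51 46 52
f 51 52 48
f 52 46 53
f 52 53 48
f 53 46 54
f 53 54 48
f 54 46 55
f 54 55 48
f 55 46 56
f 55 56 48
f 56 46 57
f 56 57 48
f 57 46 58
f 57 58 48
f 58 46 59
f 58 59 48
f 59 46 60
f 59 60 48
f 60 46 61
f 60 61 48
f 61 46 62
f 61 62 48
f 62 46 47
f 62 47 48
f 63 74 68
f 63 68 64
f 63 64 70
f 63 70 73
f 63 73 74
f 64 68 72
f 68 74 67
f 74 73 65
f 73 70 69
f 70 64 71
f 66 72 67
f 66 67 65
f 66 65 69
f 66 69 71
f 66 71 72
f 67 72 68
f 65 67 74
f 69 65 73
f 71 69 70
f 72 71 64

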